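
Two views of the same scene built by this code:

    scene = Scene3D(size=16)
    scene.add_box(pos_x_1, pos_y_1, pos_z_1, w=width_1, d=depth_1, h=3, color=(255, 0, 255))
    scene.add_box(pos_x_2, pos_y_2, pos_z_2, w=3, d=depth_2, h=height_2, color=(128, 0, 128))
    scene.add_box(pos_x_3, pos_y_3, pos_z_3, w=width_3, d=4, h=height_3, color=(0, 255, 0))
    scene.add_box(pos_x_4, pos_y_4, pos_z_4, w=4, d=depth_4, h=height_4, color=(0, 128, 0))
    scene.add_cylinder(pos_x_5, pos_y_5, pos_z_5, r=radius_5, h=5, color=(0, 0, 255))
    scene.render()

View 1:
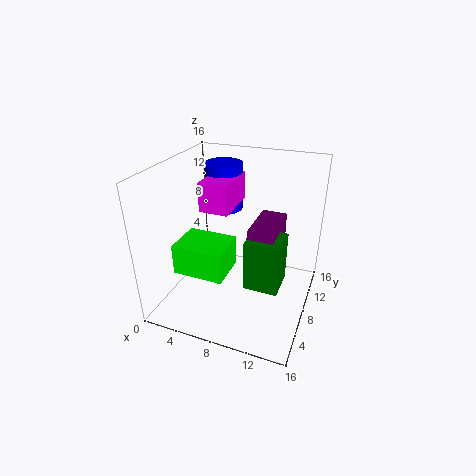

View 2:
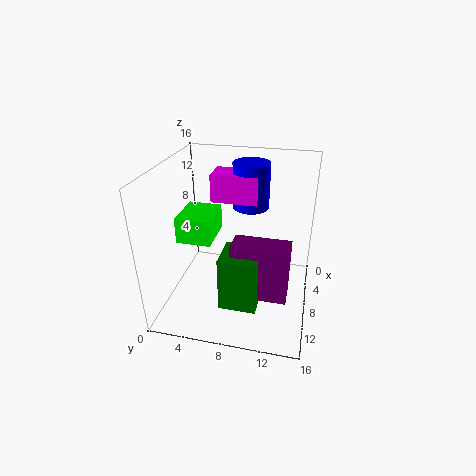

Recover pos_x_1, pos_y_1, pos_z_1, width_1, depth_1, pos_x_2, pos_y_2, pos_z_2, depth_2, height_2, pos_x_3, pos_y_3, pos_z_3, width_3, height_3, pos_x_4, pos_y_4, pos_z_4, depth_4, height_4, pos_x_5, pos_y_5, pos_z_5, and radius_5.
pos_x_1 = 5; pos_y_1 = 5; pos_z_1 = 12; width_1 = 3; depth_1 = 5; pos_x_2 = 9; pos_y_2 = 8; pos_z_2 = 3; depth_2 = 6; height_2 = 6; pos_x_3 = 4; pos_y_3 = 1; pos_z_3 = 7; width_3 = 5; height_3 = 3; pos_x_4 = 9; pos_y_4 = 7; pos_z_4 = 2; depth_4 = 4; height_4 = 6; pos_x_5 = 6; pos_y_5 = 9; pos_z_5 = 11; radius_5 = 2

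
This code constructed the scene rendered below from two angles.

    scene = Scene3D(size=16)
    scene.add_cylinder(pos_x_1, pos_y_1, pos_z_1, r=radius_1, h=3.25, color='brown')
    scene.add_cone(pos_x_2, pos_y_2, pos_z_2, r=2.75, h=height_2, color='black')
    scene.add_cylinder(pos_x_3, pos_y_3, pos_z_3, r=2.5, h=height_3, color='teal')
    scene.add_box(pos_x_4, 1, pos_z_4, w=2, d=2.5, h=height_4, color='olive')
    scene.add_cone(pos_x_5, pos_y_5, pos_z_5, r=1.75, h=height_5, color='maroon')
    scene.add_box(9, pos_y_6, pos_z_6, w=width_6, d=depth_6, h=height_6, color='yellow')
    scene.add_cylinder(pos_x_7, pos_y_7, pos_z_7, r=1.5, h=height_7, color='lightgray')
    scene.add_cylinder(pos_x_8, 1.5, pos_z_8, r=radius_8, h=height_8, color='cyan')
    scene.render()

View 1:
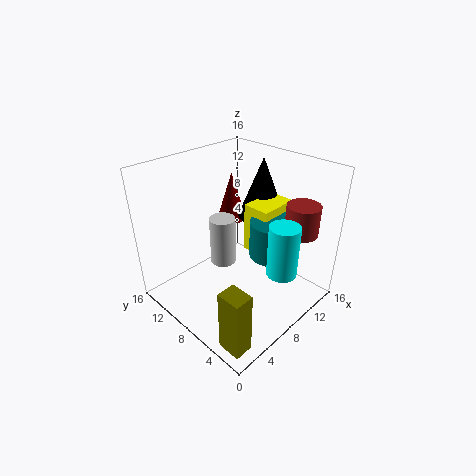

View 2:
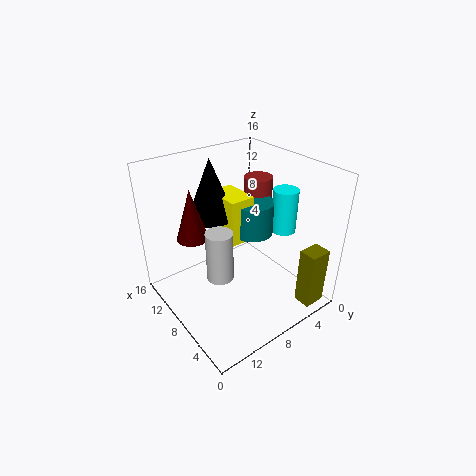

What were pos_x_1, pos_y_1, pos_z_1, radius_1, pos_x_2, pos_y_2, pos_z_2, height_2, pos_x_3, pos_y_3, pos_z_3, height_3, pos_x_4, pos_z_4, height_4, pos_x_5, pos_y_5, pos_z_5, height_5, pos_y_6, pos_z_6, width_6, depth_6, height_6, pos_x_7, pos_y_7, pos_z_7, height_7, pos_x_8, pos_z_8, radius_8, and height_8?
pos_x_1 = 11.5
pos_y_1 = 2.25
pos_z_1 = 9.5
radius_1 = 1.75
pos_x_2 = 12.5
pos_y_2 = 8.5
pos_z_2 = 9
height_2 = 7
pos_x_3 = 9.75
pos_y_3 = 4.5
pos_z_3 = 6.75
height_3 = 4
pos_x_4 = 0.75
pos_z_4 = 0.5
height_4 = 6.75
pos_x_5 = 11
pos_y_5 = 12
pos_z_5 = 8
height_5 = 5.75
pos_y_6 = 5
pos_z_6 = 6.25
width_6 = 4.5
depth_6 = 3
height_6 = 5.5
pos_x_7 = 8
pos_y_7 = 10.5
pos_z_7 = 3.75
height_7 = 5.75
pos_x_8 = 7.5
pos_z_8 = 7
radius_8 = 1.5
height_8 = 5.25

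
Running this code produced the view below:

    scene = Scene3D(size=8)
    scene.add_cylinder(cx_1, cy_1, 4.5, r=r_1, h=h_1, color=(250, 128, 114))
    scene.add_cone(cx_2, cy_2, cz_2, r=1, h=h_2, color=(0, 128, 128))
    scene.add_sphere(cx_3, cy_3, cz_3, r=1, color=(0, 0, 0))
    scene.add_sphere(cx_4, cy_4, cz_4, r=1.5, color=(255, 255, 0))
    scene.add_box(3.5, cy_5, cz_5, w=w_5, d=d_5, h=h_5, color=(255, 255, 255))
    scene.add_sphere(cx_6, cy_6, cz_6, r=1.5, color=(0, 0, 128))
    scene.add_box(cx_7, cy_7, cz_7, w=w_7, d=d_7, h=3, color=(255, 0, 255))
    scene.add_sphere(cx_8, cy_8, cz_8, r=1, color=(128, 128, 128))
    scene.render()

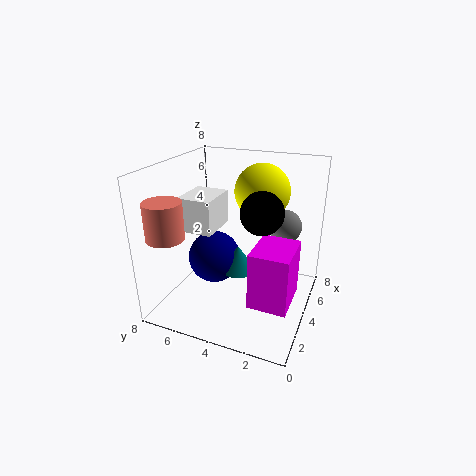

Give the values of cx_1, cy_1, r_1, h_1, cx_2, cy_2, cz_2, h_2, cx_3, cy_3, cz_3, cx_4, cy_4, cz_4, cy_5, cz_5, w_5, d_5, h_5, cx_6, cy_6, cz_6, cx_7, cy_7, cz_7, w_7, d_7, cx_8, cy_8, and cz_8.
cx_1 = 1.5; cy_1 = 7; r_1 = 1; h_1 = 2; cx_2 = 4; cy_2 = 4; cz_2 = 2; h_2 = 1.5; cx_3 = 2; cy_3 = 2; cz_3 = 6.5; cx_4 = 5; cy_4 = 3; cz_4 = 6.5; cy_5 = 5.5; cz_5 = 4; w_5 = 2.5; d_5 = 2; h_5 = 2; cx_6 = 4; cy_6 = 5.5; cz_6 = 2.5; cx_7 = 1.5; cy_7 = 0.5; cz_7 = 1.5; w_7 = 2.5; d_7 = 2; cx_8 = 6.5; cy_8 = 2; cz_8 = 4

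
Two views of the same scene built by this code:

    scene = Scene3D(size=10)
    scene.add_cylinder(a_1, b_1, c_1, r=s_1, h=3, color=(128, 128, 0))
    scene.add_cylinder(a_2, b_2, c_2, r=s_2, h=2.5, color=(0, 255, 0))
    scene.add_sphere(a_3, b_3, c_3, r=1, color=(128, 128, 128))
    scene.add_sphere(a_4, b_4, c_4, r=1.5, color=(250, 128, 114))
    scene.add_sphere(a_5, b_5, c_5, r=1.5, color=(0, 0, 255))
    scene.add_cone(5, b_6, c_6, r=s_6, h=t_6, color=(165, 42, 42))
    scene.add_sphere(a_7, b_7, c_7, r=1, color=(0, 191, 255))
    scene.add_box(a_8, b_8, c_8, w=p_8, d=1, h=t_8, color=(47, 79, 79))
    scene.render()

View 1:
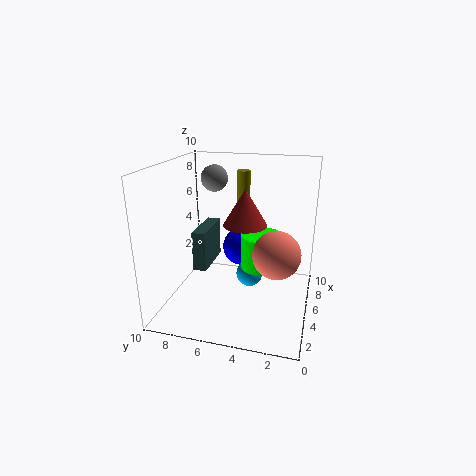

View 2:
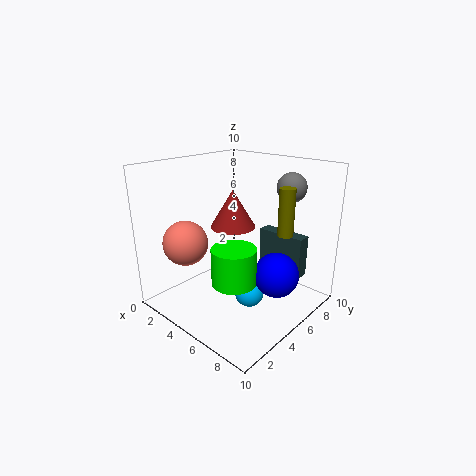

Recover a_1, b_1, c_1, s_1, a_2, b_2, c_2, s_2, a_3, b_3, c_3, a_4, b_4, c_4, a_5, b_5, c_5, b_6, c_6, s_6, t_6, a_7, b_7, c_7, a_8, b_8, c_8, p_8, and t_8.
a_1 = 8.5, b_1 = 5.5, c_1 = 6, s_1 = 0.5, a_2 = 6, b_2 = 3.5, c_2 = 2.5, s_2 = 1.5, a_3 = 7.5, b_3 = 7.5, c_3 = 8.5, a_4 = 3, b_4 = 2, c_4 = 5, a_5 = 8, b_5 = 5.5, c_5 = 3, b_6 = 4.5, c_6 = 6, s_6 = 1.5, t_6 = 2.5, a_7 = 6.5, b_7 = 4.5, c_7 = 1.5, a_8 = 5, b_8 = 7.5, c_8 = 2, p_8 = 3.5, t_8 = 3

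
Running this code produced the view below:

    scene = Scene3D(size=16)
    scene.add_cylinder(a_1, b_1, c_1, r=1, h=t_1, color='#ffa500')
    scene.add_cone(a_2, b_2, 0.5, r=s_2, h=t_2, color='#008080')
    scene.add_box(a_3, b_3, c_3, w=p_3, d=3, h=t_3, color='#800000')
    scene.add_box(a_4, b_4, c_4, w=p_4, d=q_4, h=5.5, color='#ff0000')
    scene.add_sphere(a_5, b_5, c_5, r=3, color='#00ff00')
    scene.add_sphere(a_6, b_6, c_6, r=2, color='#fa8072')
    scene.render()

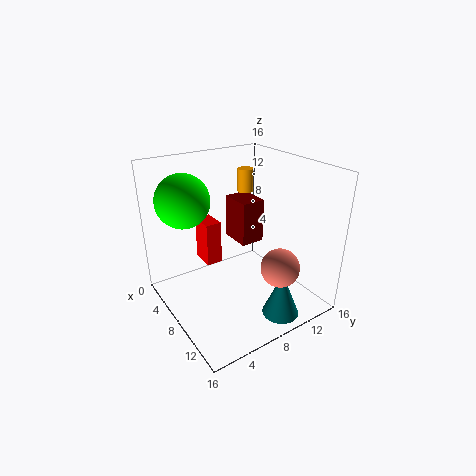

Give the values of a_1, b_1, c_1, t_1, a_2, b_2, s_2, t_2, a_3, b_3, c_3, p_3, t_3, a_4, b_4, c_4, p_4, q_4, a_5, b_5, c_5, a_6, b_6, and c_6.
a_1 = 1.5; b_1 = 13.5; c_1 = 10.5; t_1 = 3; a_2 = 13.5; b_2 = 10; s_2 = 2; t_2 = 5; a_3 = 1.5; b_3 = 10.5; c_3 = 5; p_3 = 4; t_3 = 5.5; a_4 = 0.5; b_4 = 6.5; c_4 = 2.5; p_4 = 3; q_4 = 2; a_5 = 4; b_5 = 3.5; c_5 = 12; a_6 = 13.5; b_6 = 9.5; c_6 = 6.5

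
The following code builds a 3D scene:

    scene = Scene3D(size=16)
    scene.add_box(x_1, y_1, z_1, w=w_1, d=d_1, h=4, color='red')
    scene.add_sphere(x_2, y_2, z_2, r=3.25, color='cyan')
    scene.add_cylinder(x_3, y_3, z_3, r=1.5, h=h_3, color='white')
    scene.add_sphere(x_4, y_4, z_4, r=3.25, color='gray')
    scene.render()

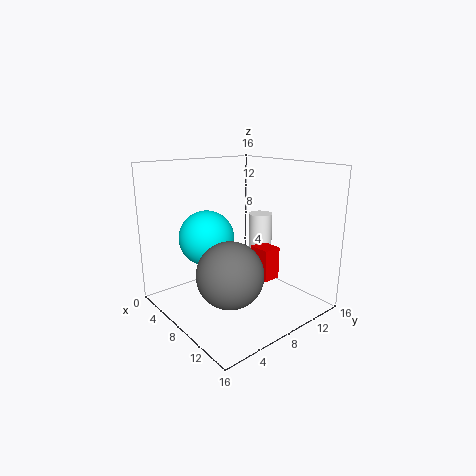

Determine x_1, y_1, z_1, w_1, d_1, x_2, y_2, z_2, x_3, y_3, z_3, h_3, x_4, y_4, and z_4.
x_1 = 6.25; y_1 = 11.5; z_1 = 1.75; w_1 = 2.75; d_1 = 2.25; x_2 = 4; y_2 = 6.5; z_2 = 7.25; x_3 = 5.25; y_3 = 14; z_3 = 4.5; h_3 = 4.75; x_4 = 12; y_4 = 3.75; z_4 = 6.25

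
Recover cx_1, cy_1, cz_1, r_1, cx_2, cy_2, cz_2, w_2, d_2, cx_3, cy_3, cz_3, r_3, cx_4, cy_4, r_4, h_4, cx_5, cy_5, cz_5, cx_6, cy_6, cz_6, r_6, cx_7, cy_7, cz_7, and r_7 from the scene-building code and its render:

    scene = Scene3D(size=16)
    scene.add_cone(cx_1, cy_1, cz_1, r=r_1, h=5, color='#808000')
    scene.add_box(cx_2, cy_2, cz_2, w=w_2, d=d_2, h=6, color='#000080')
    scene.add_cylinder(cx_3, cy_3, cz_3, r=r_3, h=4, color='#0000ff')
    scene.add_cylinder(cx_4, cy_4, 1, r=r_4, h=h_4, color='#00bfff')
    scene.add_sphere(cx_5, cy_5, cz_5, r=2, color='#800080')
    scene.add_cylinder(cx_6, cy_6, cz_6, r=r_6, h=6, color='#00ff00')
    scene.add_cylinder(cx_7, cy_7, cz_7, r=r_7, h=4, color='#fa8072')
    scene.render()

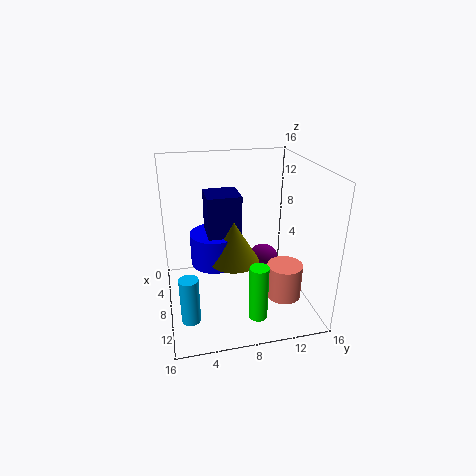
cx_1 = 6; cy_1 = 8; cz_1 = 4; r_1 = 3; cx_2 = 2; cy_2 = 5; cz_2 = 6; w_2 = 4; d_2 = 4; cx_3 = 4; cy_3 = 6; cz_3 = 3; r_3 = 3; cx_4 = 12; cy_4 = 2; r_4 = 1; h_4 = 5; cx_5 = 5; cy_5 = 12; cz_5 = 3; cx_6 = 13; cy_6 = 9; cz_6 = 1; r_6 = 1; cx_7 = 10; cy_7 = 13; cz_7 = 1; r_7 = 2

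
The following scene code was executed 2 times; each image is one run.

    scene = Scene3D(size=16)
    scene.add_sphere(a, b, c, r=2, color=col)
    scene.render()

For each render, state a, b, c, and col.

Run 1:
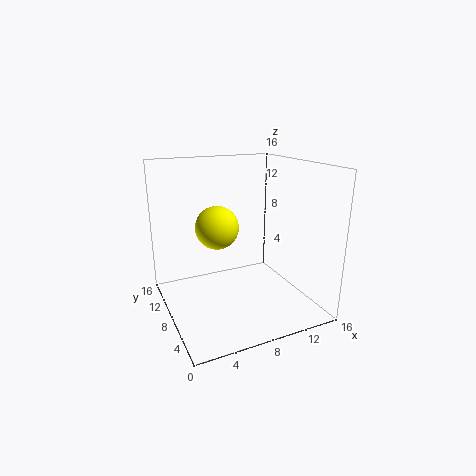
a = 4, b = 4, c = 11, col = 'yellow'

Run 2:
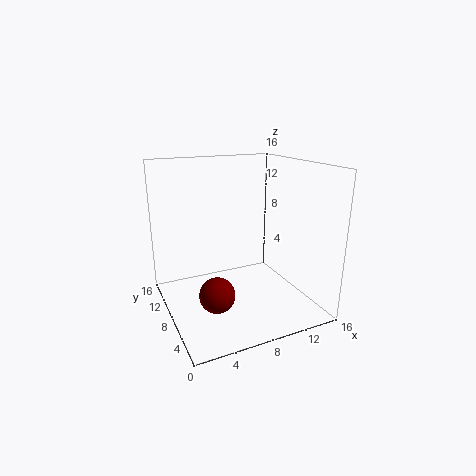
a = 5, b = 7, c = 2, col = 'maroon'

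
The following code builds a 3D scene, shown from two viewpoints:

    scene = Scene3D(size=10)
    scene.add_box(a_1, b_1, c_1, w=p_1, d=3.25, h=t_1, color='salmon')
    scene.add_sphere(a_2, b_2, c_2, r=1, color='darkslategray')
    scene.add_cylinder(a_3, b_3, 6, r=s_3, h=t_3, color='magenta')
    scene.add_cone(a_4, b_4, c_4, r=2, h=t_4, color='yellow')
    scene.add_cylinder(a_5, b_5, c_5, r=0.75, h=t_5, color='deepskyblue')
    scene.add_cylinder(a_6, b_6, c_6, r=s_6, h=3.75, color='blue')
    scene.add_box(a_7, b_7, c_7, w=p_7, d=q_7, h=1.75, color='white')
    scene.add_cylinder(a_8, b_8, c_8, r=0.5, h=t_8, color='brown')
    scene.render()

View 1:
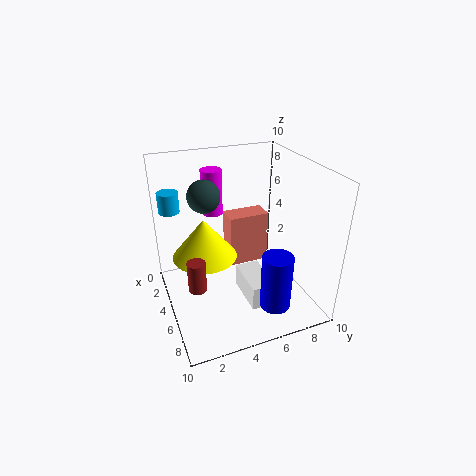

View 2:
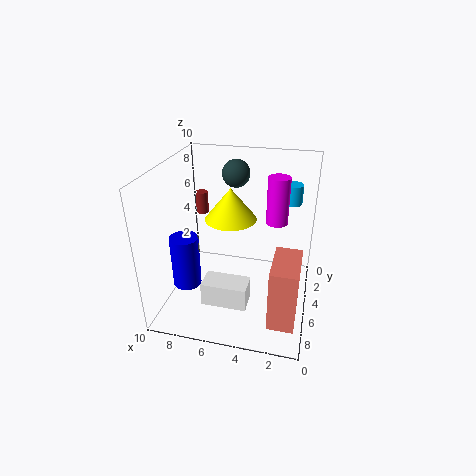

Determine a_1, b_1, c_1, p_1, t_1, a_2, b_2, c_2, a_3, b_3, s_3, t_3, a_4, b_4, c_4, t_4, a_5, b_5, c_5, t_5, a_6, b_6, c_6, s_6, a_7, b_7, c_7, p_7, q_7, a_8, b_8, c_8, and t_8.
a_1 = 0.5, b_1 = 5.5, c_1 = 0.75, p_1 = 1.75, t_1 = 4.25, a_2 = 5.75, b_2 = 2.5, c_2 = 8.75, a_3 = 2.5, b_3 = 4, s_3 = 0.75, t_3 = 3.25, a_4 = 6.25, b_4 = 2.25, c_4 = 5, t_4 = 2.5, a_5 = 1.75, b_5 = 1, c_5 = 6.25, t_5 = 1.5, a_6 = 8.5, b_6 = 6.25, c_6 = 1.5, s_6 = 1, a_7 = 4, b_7 = 5.25, c_7 = 0.25, p_7 = 3.25, q_7 = 1.75, a_8 = 9, b_8 = 1, c_8 = 4.75, t_8 = 1.75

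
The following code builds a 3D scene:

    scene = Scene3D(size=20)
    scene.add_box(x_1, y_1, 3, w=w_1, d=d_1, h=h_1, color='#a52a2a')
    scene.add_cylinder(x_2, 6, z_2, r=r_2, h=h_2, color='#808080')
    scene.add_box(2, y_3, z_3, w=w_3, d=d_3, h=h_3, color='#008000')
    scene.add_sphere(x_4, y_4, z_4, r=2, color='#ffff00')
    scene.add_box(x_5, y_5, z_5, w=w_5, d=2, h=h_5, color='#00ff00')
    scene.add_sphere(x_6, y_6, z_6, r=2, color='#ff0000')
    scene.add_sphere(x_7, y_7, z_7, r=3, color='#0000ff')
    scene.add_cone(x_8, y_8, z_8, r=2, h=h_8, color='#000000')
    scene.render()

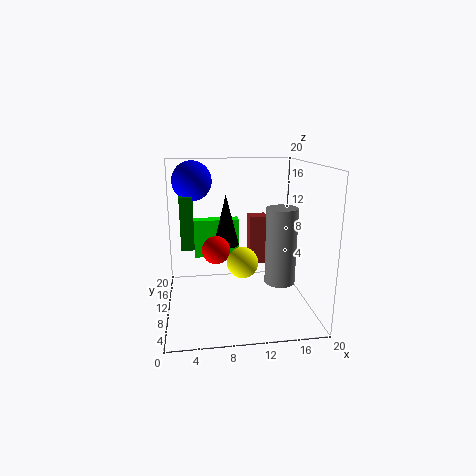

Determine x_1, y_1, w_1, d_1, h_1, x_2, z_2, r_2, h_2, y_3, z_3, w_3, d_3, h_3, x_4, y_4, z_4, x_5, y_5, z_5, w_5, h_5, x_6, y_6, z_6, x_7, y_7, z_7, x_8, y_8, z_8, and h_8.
x_1 = 13; y_1 = 17; w_1 = 3; d_1 = 3; h_1 = 8; x_2 = 15; z_2 = 5; r_2 = 2; h_2 = 10; y_3 = 14; z_3 = 7; w_3 = 2; d_3 = 2; h_3 = 8; x_4 = 10; y_4 = 6; z_4 = 8; x_5 = 4; y_5 = 16; z_5 = 5; w_5 = 7; h_5 = 6; x_6 = 7; y_6 = 11; z_6 = 8; x_7 = 4; y_7 = 17; z_7 = 17; x_8 = 9; y_8 = 16; z_8 = 7; h_8 = 8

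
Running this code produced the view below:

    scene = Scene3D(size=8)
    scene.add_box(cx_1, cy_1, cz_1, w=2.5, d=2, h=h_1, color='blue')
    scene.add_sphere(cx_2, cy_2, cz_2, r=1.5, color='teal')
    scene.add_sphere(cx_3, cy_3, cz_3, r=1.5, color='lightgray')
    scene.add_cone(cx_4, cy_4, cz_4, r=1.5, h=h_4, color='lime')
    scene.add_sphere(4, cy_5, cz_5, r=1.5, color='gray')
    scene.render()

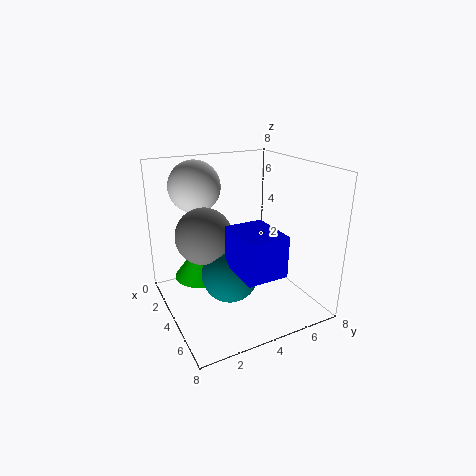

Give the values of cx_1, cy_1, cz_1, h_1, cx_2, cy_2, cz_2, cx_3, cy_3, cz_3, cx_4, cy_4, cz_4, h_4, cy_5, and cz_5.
cx_1 = 5.5; cy_1 = 2.5; cz_1 = 3.5; h_1 = 2; cx_2 = 5; cy_2 = 3; cz_2 = 2.5; cx_3 = 1.5; cy_3 = 2.5; cz_3 = 6.5; cx_4 = 3.5; cy_4 = 2; cz_4 = 2; h_4 = 2; cy_5 = 2; cz_5 = 4.5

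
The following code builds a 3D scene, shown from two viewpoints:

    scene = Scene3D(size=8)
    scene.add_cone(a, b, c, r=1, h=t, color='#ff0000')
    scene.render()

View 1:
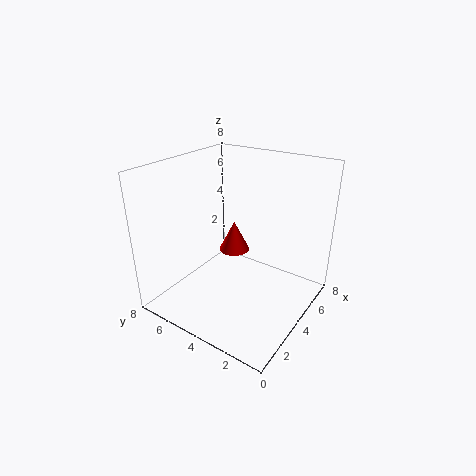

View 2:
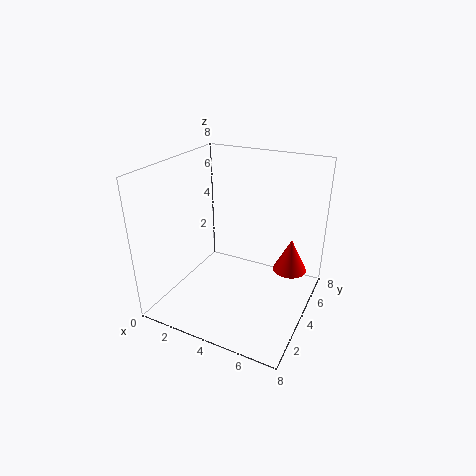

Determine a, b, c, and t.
a = 6.5
b = 6
c = 1.5
t = 2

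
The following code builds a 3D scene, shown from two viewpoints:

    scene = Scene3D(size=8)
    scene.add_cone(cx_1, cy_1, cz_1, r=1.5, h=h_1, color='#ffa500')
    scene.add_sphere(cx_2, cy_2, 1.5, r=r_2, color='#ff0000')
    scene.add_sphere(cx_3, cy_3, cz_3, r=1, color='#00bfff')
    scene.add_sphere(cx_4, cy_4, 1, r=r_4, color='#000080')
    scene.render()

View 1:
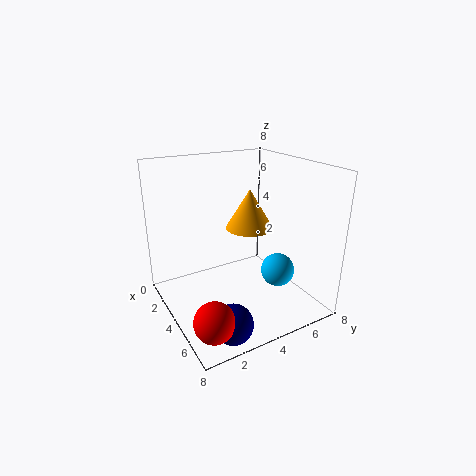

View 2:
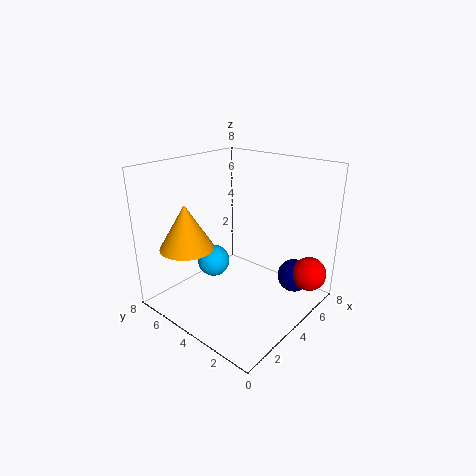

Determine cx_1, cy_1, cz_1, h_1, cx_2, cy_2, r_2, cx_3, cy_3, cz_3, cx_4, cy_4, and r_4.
cx_1 = 2
cy_1 = 6
cz_1 = 3.5
h_1 = 2.5
cx_2 = 7
cy_2 = 1
r_2 = 1
cx_3 = 4.5
cy_3 = 6.5
cz_3 = 1.5
cx_4 = 7
cy_4 = 2
r_4 = 1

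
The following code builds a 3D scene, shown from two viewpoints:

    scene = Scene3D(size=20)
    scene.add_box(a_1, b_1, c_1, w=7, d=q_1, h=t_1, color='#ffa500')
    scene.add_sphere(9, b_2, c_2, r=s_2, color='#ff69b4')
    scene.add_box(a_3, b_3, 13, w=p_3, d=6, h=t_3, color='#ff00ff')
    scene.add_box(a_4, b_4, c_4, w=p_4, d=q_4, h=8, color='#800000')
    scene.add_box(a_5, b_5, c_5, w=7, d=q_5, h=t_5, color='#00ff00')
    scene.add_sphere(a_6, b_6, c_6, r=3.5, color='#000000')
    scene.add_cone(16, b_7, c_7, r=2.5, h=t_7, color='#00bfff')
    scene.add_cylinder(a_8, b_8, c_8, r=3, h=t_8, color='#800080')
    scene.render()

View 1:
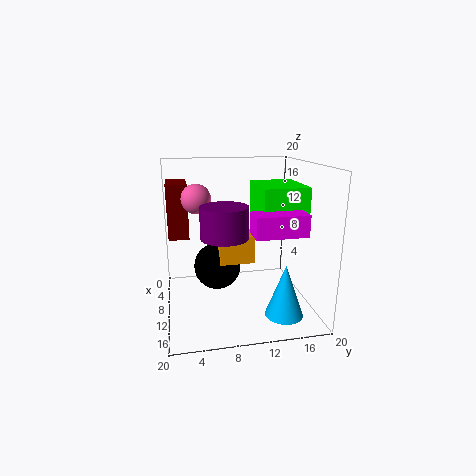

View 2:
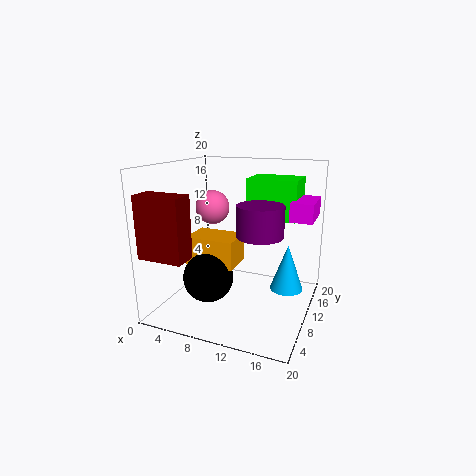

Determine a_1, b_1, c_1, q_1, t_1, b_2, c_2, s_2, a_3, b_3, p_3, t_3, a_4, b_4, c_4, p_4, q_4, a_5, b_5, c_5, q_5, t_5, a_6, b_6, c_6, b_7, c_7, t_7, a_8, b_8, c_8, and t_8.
a_1 = 3
b_1 = 7.5
c_1 = 6
q_1 = 5
t_1 = 4
b_2 = 4.5
c_2 = 15.5
s_2 = 2
a_3 = 17
b_3 = 10
p_3 = 3
t_3 = 2.5
a_4 = 0.5
b_4 = 0.5
c_4 = 9
p_4 = 6
q_4 = 3
a_5 = 10.5
b_5 = 11.5
c_5 = 12.5
q_5 = 5.5
t_5 = 5.5
a_6 = 6.5
b_6 = 7.5
c_6 = 4.5
b_7 = 15
c_7 = 1
t_7 = 7
a_8 = 14
b_8 = 7.5
c_8 = 11.5
t_8 = 4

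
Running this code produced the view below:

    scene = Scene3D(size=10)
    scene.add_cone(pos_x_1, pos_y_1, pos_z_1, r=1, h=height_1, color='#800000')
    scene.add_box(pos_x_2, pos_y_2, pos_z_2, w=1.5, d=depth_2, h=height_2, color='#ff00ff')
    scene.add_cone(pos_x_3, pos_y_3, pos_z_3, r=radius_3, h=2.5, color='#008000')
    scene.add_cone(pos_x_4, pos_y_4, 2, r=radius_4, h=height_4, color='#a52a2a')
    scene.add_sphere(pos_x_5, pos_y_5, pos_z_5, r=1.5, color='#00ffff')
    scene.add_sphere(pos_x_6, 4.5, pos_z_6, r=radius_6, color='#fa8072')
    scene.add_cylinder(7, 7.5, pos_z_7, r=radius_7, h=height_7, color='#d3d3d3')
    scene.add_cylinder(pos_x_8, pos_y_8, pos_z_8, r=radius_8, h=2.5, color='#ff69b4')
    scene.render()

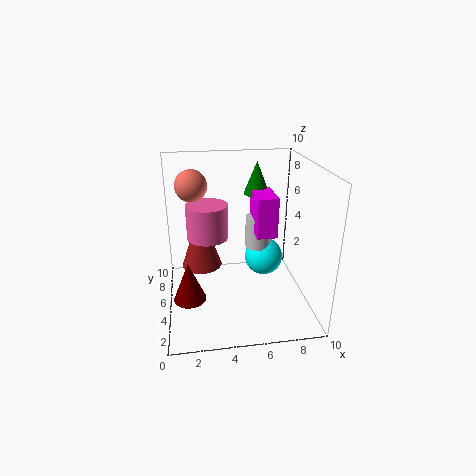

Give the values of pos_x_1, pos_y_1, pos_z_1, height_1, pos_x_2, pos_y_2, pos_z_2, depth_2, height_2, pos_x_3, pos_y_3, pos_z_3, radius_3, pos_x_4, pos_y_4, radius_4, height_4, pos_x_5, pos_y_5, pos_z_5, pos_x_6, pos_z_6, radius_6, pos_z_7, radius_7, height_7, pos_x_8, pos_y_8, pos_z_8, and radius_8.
pos_x_1 = 1.5
pos_y_1 = 2
pos_z_1 = 2.5
height_1 = 2.5
pos_x_2 = 6.5
pos_y_2 = 5.5
pos_z_2 = 4.5
depth_2 = 3
height_2 = 3
pos_x_3 = 7
pos_y_3 = 8.5
pos_z_3 = 7
radius_3 = 1
pos_x_4 = 2.5
pos_y_4 = 7
radius_4 = 1.5
height_4 = 4.5
pos_x_5 = 7.5
pos_y_5 = 7.5
pos_z_5 = 2
pos_x_6 = 2
pos_z_6 = 9
radius_6 = 1
pos_z_7 = 3
radius_7 = 1
height_7 = 2.5
pos_x_8 = 3
pos_y_8 = 6.5
pos_z_8 = 4.5
radius_8 = 1.5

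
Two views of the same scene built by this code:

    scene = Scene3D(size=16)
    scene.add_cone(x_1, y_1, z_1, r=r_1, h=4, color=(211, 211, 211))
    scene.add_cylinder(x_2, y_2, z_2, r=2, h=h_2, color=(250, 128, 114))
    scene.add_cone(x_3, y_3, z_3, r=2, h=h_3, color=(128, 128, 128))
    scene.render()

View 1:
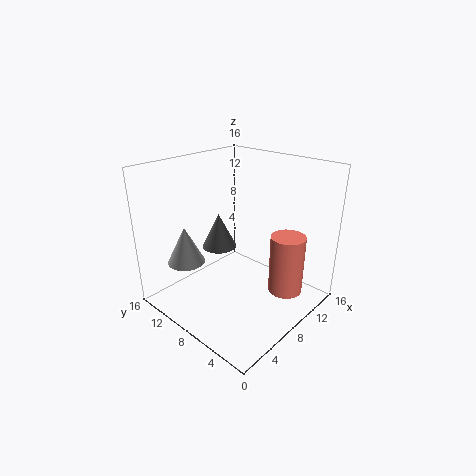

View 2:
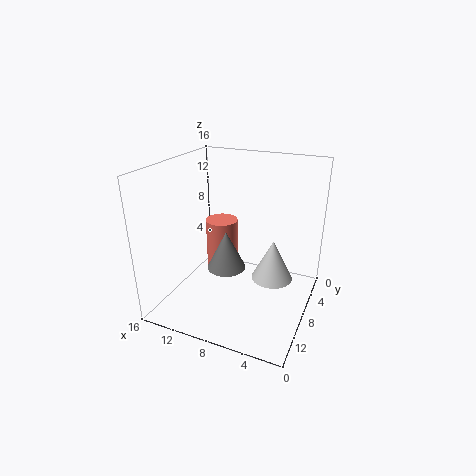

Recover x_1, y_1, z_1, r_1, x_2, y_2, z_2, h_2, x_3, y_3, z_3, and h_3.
x_1 = 3
y_1 = 11
z_1 = 6
r_1 = 2
x_2 = 12
y_2 = 4
z_2 = 1
h_2 = 7
x_3 = 8
y_3 = 11
z_3 = 6
h_3 = 4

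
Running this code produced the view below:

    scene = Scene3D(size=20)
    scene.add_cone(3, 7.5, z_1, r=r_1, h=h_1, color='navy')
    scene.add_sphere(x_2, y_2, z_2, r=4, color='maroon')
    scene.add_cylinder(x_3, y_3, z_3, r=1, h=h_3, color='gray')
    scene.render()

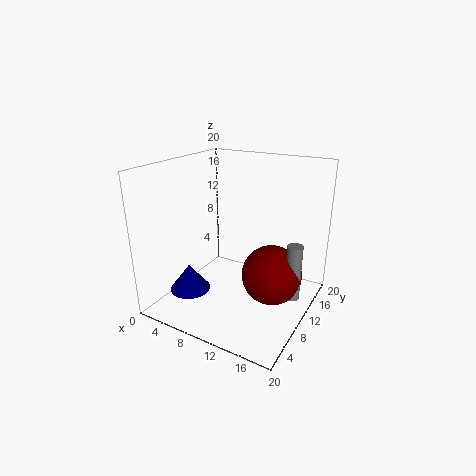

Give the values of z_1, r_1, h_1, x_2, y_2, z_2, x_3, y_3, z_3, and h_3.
z_1 = 1
r_1 = 3
h_1 = 4
x_2 = 15.5
y_2 = 9.5
z_2 = 6
x_3 = 18.5
y_3 = 9.5
z_3 = 3.5
h_3 = 7.5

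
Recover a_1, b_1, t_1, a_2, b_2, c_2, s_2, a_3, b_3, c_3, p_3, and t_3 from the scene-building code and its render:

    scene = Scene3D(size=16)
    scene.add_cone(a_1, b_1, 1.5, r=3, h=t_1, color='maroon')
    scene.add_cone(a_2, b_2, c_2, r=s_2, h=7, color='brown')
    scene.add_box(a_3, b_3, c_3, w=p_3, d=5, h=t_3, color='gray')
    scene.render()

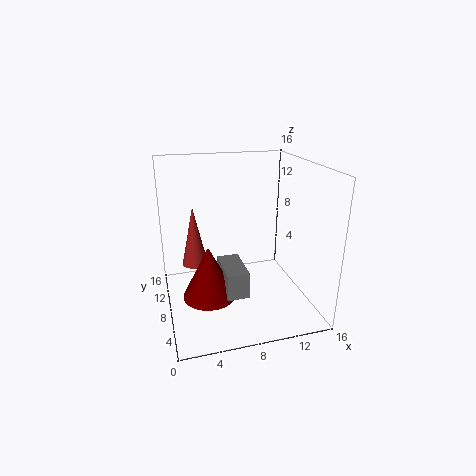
a_1 = 4.5, b_1 = 7.5, t_1 = 6, a_2 = 3.5, b_2 = 11, c_2 = 4, s_2 = 1.5, a_3 = 6, b_3 = 5, c_3 = 2, p_3 = 2.5, t_3 = 3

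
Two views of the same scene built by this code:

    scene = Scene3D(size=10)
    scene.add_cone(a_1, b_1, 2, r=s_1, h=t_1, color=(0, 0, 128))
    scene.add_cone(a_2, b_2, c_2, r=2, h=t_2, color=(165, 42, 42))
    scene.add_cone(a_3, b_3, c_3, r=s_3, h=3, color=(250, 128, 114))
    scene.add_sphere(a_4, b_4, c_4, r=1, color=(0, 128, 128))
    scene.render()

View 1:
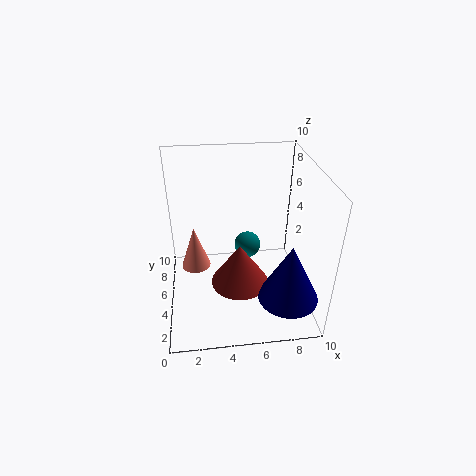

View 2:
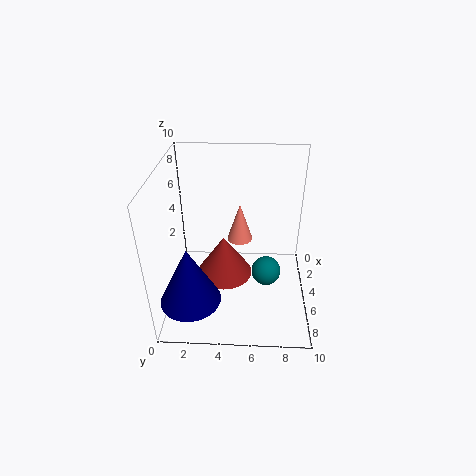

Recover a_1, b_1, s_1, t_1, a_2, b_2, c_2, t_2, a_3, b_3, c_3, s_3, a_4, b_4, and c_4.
a_1 = 8; b_1 = 2; s_1 = 2; t_1 = 4; a_2 = 5; b_2 = 4; c_2 = 2; t_2 = 3; a_3 = 2; b_3 = 5; c_3 = 3; s_3 = 1; a_4 = 6; b_4 = 7; c_4 = 3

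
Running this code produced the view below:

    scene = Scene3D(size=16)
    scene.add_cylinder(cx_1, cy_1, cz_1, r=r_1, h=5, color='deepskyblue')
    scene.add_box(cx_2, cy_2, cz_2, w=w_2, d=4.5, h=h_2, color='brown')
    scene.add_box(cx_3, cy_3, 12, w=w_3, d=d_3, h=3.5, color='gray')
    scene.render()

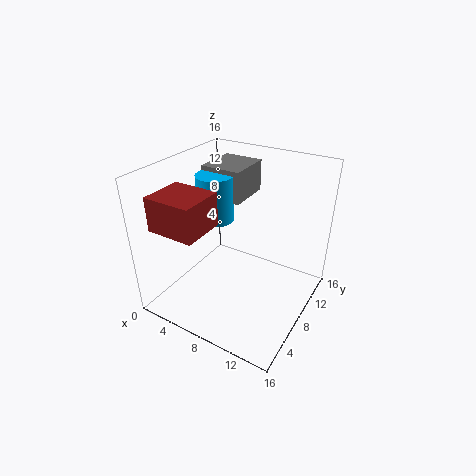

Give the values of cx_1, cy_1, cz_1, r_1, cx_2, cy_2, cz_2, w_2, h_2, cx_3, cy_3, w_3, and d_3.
cx_1 = 5.5
cy_1 = 7.5
cz_1 = 10
r_1 = 2
cx_2 = 2.5
cy_2 = 0.5
cz_2 = 11
w_2 = 5
h_2 = 3.5
cx_3 = 3.5
cy_3 = 8
w_3 = 4.5
d_3 = 5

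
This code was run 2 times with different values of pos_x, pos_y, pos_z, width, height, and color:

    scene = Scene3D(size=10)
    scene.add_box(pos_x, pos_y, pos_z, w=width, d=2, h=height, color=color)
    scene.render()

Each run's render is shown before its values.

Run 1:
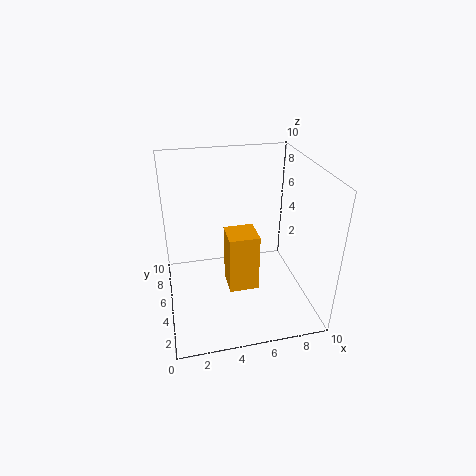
pos_x = 4
pos_y = 3
pos_z = 2
width = 2
height = 4
color = 'orange'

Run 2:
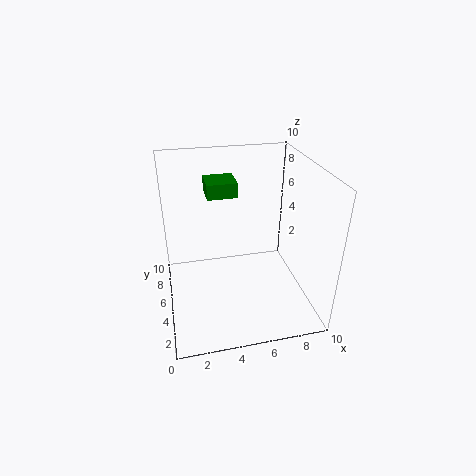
pos_x = 3
pos_y = 5
pos_z = 8
width = 2
height = 1
color = 'green'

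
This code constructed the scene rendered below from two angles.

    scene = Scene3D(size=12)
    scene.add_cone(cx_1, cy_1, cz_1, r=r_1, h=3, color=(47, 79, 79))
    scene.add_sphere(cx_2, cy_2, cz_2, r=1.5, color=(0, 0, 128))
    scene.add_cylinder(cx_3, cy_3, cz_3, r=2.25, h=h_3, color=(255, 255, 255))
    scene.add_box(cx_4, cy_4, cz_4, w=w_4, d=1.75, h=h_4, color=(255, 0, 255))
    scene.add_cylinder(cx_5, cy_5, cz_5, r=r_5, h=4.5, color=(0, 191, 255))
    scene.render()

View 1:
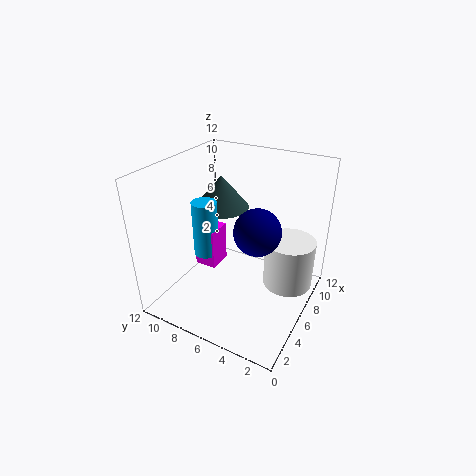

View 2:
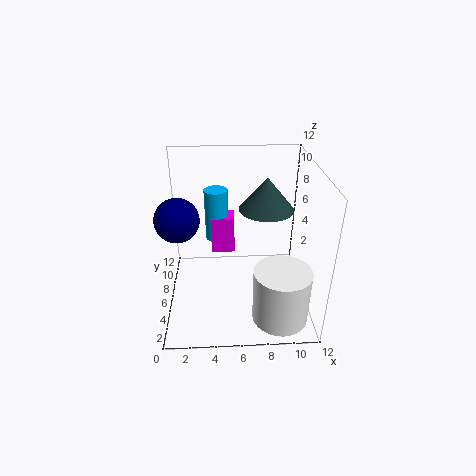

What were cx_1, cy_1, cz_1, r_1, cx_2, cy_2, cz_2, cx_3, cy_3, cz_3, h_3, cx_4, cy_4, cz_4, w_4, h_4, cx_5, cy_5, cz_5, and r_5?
cx_1 = 8.75; cy_1 = 9.25; cz_1 = 7; r_1 = 2.5; cx_2 = 1.75; cy_2 = 2.25; cz_2 = 9.75; cx_3 = 9.25; cy_3 = 2.5; cz_3 = 0.5; h_3 = 4.5; cx_4 = 3.75; cy_4 = 7; cz_4 = 4; w_4 = 2; h_4 = 3.25; cx_5 = 4.25; cy_5 = 8; cz_5 = 5; r_5 = 1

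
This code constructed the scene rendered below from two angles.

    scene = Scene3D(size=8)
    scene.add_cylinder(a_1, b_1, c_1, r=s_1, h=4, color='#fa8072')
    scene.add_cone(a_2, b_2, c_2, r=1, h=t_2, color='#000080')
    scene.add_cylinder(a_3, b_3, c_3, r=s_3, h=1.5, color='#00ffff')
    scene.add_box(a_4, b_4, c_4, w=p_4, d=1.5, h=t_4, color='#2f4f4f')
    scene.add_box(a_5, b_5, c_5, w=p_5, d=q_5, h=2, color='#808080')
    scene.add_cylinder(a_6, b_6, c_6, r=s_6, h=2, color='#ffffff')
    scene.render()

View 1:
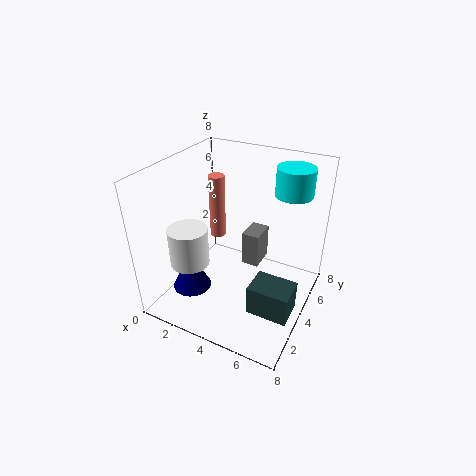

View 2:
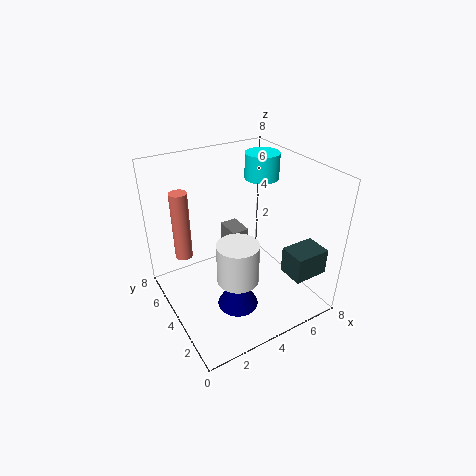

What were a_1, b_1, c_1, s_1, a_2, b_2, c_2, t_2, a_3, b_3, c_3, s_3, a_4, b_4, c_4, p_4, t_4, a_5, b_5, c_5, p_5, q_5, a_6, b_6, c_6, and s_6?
a_1 = 1.5
b_1 = 6
c_1 = 2.5
s_1 = 0.5
a_2 = 2.5
b_2 = 1.5
c_2 = 2
t_2 = 2
a_3 = 6.5
b_3 = 5.5
c_3 = 6.5
s_3 = 1
a_4 = 6
b_4 = 1
c_4 = 2
p_4 = 2
t_4 = 1.5
a_5 = 4
b_5 = 4.5
c_5 = 2
p_5 = 1
q_5 = 1.5
a_6 = 2.5
b_6 = 1.5
c_6 = 3.5
s_6 = 1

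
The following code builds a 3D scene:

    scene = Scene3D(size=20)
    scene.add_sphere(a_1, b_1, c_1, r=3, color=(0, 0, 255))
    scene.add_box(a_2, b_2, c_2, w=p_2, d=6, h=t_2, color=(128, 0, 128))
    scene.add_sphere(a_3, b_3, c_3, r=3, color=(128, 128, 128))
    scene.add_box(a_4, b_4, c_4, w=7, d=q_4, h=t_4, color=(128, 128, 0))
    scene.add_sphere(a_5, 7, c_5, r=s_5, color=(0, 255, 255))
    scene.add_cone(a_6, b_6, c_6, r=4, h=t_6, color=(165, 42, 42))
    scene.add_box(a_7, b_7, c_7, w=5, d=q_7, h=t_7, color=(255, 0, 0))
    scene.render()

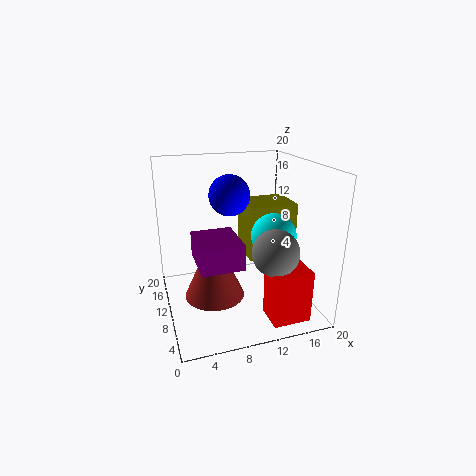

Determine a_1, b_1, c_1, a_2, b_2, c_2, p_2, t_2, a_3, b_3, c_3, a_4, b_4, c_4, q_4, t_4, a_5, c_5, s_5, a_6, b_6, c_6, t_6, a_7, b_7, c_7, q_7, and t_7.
a_1 = 10
b_1 = 14
c_1 = 15
a_2 = 3
b_2 = 1
c_2 = 10
p_2 = 5
t_2 = 3
a_3 = 13
b_3 = 4
c_3 = 10
a_4 = 12
b_4 = 10
c_4 = 6
q_4 = 6
t_4 = 8
a_5 = 14
c_5 = 11
s_5 = 3
a_6 = 6
b_6 = 8
c_6 = 3
t_6 = 9
a_7 = 12
b_7 = 1
c_7 = 1
q_7 = 4
t_7 = 7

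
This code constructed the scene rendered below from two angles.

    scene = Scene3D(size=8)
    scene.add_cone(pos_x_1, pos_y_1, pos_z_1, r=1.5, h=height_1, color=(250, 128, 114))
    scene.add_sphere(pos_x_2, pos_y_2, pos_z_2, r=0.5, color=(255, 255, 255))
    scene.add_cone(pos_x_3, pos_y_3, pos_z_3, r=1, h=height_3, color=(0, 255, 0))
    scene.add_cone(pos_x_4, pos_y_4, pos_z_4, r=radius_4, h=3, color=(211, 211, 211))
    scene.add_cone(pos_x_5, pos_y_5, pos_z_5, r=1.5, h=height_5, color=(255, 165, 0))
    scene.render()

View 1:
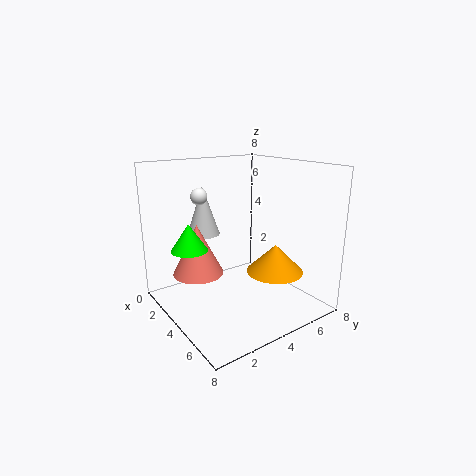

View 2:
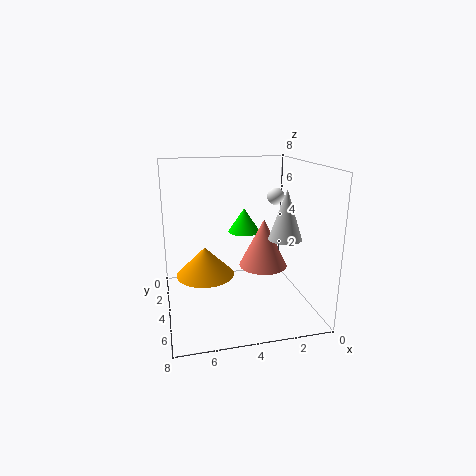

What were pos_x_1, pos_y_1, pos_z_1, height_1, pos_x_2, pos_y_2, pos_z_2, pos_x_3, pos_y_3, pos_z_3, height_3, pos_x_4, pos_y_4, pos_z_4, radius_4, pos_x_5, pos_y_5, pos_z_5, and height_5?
pos_x_1 = 2
pos_y_1 = 2.5
pos_z_1 = 1.5
height_1 = 3
pos_x_2 = 1.5
pos_y_2 = 3
pos_z_2 = 6
pos_x_3 = 3
pos_y_3 = 1.5
pos_z_3 = 3.5
height_3 = 1.5
pos_x_4 = 1
pos_y_4 = 3.5
pos_z_4 = 3.5
radius_4 = 1
pos_x_5 = 6
pos_y_5 = 5
pos_z_5 = 2.5
height_5 = 1.5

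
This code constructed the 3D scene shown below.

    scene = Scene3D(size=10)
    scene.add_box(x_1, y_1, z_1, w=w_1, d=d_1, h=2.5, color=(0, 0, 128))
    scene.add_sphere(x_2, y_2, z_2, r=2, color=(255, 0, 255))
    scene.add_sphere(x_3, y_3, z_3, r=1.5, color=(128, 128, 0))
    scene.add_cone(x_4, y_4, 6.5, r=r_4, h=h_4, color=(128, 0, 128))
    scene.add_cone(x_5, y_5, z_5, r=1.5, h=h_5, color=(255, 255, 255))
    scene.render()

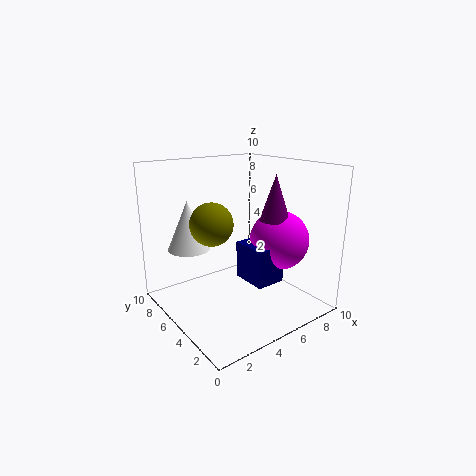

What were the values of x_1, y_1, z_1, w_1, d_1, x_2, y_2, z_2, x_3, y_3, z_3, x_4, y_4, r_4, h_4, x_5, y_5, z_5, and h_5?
x_1 = 4.5, y_1 = 2, z_1 = 2.5, w_1 = 2, d_1 = 2.5, x_2 = 7, y_2 = 3, z_2 = 5, x_3 = 3.5, y_3 = 6, z_3 = 6, x_4 = 6.5, y_4 = 3, r_4 = 1, h_4 = 3, x_5 = 2.5, y_5 = 7.5, z_5 = 4, h_5 = 3.5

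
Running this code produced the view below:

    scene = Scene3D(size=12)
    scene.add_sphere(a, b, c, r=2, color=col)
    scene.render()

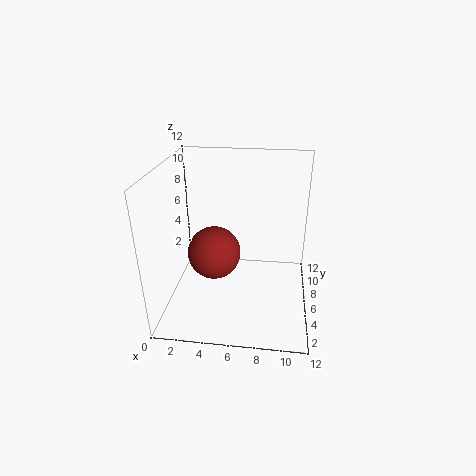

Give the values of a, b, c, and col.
a = 4.5; b = 3.5; c = 6; col = 'brown'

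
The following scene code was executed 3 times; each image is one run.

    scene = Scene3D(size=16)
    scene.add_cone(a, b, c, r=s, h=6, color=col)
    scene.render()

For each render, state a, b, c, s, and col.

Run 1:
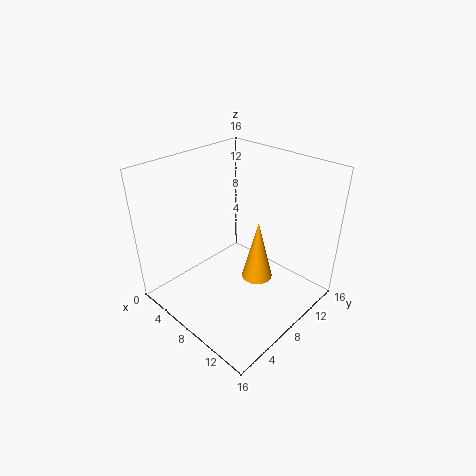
a = 12.5; b = 6; c = 6.5; s = 1.5; col = 'orange'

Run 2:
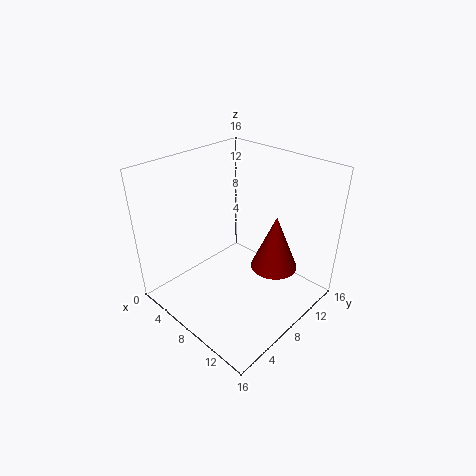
a = 12; b = 9.5; c = 5.5; s = 2.5; col = 'maroon'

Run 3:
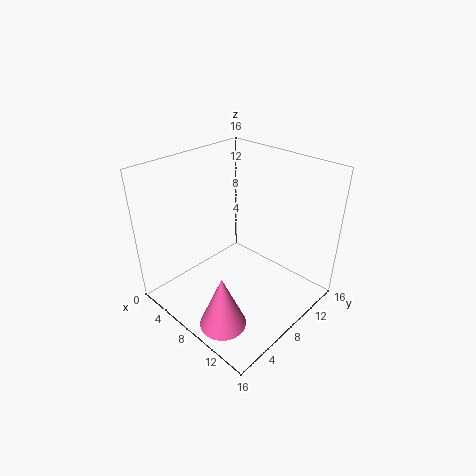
a = 10.5; b = 3; c = 0.5; s = 2.5; col = 'hotpink'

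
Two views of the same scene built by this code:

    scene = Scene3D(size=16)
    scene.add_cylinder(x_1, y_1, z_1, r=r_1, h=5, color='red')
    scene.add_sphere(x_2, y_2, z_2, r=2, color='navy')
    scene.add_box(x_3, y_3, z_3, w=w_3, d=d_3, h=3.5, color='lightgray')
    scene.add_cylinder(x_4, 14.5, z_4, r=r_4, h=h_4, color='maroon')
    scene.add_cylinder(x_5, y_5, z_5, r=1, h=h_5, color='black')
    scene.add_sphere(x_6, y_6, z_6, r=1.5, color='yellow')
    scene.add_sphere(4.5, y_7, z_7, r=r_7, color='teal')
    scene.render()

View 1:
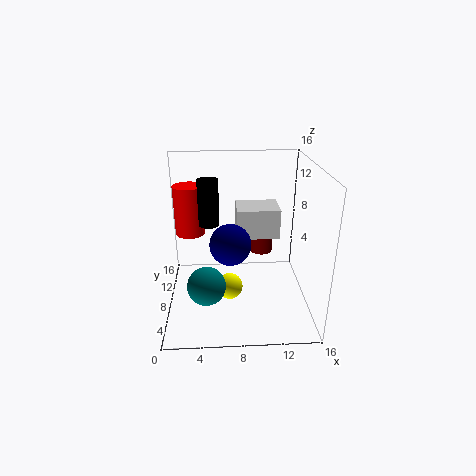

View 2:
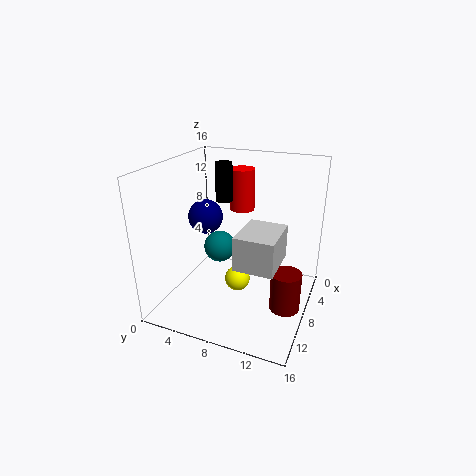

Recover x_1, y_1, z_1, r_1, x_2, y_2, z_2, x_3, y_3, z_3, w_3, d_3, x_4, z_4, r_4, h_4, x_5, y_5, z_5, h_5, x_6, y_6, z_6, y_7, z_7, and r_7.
x_1 = 3
y_1 = 6.5
z_1 = 9.5
r_1 = 1.5
x_2 = 7
y_2 = 3.5
z_2 = 9.5
x_3 = 8
y_3 = 9.5
z_3 = 7
w_3 = 5
d_3 = 4
x_4 = 11.5
z_4 = 3
r_4 = 1.5
h_4 = 4
x_5 = 5
y_5 = 5
z_5 = 11
h_5 = 4.5
x_6 = 7
y_6 = 7.5
z_6 = 2
y_7 = 4
z_7 = 4.5
r_7 = 2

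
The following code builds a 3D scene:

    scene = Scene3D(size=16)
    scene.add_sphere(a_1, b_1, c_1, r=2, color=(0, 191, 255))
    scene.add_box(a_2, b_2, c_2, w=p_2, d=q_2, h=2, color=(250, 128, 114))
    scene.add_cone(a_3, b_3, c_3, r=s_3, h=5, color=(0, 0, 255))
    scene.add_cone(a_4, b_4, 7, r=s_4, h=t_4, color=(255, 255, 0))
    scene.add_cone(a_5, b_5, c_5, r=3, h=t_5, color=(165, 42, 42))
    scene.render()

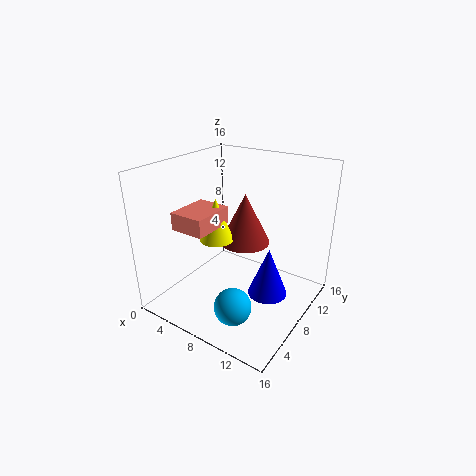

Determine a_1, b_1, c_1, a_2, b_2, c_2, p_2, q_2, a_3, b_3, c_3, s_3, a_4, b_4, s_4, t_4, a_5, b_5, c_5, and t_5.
a_1 = 10; b_1 = 4; c_1 = 2; a_2 = 2; b_2 = 4; c_2 = 9; p_2 = 4; q_2 = 5; a_3 = 13; b_3 = 6; c_3 = 4; s_3 = 2; a_4 = 5; b_4 = 8; s_4 = 2; t_4 = 5; a_5 = 7; b_5 = 11; c_5 = 6; t_5 = 6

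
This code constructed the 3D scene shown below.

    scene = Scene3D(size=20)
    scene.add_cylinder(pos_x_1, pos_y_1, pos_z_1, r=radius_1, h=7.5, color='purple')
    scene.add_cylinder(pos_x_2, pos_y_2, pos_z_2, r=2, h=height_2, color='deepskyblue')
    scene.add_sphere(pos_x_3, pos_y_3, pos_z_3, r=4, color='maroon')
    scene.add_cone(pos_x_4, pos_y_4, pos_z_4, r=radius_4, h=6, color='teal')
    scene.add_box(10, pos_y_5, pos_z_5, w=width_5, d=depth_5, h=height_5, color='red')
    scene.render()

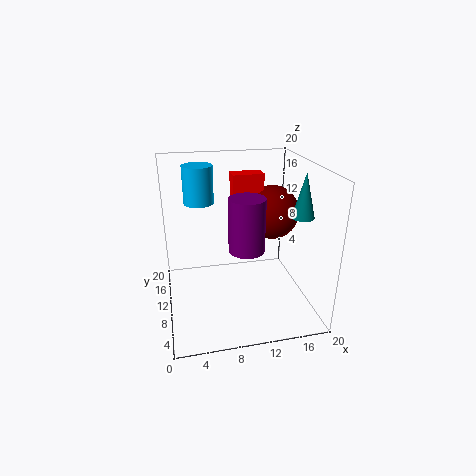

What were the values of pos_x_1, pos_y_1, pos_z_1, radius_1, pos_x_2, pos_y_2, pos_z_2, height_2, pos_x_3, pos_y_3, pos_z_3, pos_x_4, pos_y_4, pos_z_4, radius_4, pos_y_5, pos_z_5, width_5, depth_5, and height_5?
pos_x_1 = 11, pos_y_1 = 9, pos_z_1 = 8.5, radius_1 = 2.5, pos_x_2 = 5, pos_y_2 = 11.5, pos_z_2 = 15, height_2 = 5, pos_x_3 = 16, pos_y_3 = 13.5, pos_z_3 = 12, pos_x_4 = 18, pos_y_4 = 7, pos_z_4 = 13.5, radius_4 = 1.5, pos_y_5 = 13, pos_z_5 = 14, width_5 = 4.5, depth_5 = 2.5, height_5 = 4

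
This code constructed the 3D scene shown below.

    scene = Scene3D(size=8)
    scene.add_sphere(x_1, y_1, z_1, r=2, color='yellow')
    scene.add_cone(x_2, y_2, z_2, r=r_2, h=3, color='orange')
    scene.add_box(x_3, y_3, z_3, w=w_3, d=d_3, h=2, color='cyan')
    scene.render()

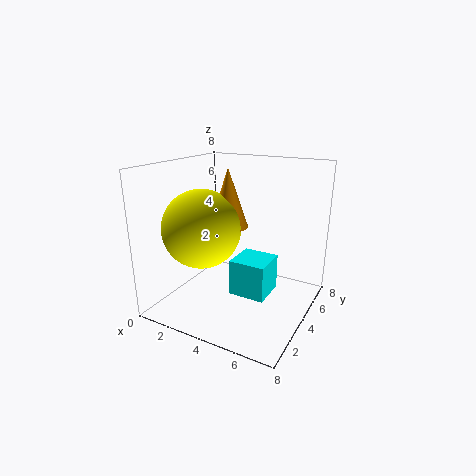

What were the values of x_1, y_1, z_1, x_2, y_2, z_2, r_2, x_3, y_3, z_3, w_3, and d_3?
x_1 = 3, y_1 = 2, z_1 = 5, x_2 = 4, y_2 = 3, z_2 = 5, r_2 = 1, x_3 = 4, y_3 = 3, z_3 = 1, w_3 = 2, d_3 = 2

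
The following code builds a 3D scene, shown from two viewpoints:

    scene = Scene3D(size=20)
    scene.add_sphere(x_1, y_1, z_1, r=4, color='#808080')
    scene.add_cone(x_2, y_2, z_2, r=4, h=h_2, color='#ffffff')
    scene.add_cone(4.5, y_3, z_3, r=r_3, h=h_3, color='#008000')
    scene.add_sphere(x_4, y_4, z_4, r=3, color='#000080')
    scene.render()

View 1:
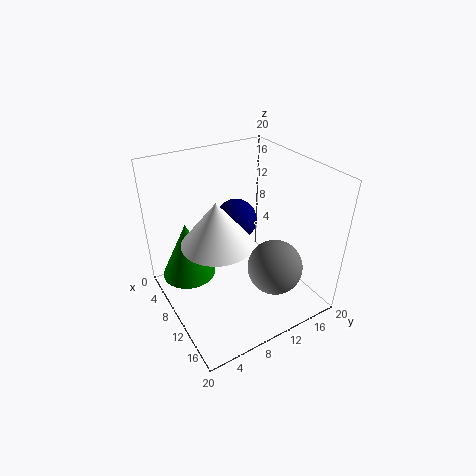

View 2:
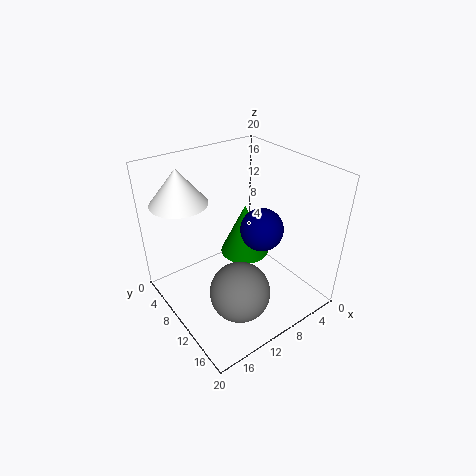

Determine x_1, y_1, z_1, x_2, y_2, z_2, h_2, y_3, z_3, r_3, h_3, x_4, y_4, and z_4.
x_1 = 13
y_1 = 14.5
z_1 = 5
x_2 = 15.5
y_2 = 4
z_2 = 14.5
h_2 = 5
y_3 = 4.5
z_3 = 2.5
r_3 = 4
h_3 = 8.5
x_4 = 7
y_4 = 11.5
z_4 = 11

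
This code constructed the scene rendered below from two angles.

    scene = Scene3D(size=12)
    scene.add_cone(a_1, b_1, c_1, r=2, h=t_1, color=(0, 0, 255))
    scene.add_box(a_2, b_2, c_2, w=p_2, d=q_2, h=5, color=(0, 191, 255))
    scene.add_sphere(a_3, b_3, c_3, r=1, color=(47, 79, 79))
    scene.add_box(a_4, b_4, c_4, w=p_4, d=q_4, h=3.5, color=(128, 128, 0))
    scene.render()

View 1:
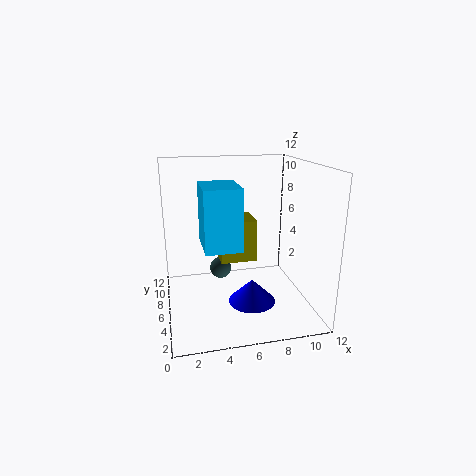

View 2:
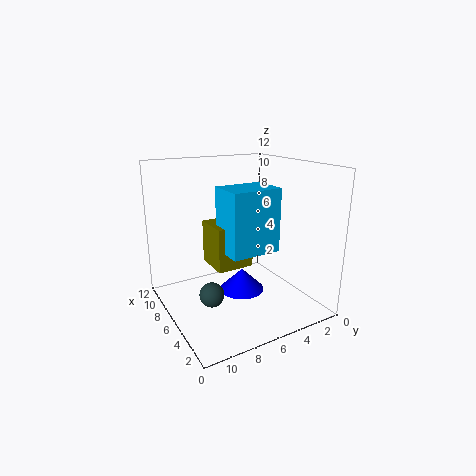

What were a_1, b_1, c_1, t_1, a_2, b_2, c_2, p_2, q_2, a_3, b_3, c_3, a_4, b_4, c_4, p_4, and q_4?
a_1 = 7, b_1 = 5, c_1 = 0.5, t_1 = 2, a_2 = 3, b_2 = 4, c_2 = 5.5, p_2 = 3, q_2 = 4, a_3 = 5, b_3 = 9, c_3 = 2, a_4 = 4.5, b_4 = 5.5, c_4 = 4, p_4 = 3, q_4 = 3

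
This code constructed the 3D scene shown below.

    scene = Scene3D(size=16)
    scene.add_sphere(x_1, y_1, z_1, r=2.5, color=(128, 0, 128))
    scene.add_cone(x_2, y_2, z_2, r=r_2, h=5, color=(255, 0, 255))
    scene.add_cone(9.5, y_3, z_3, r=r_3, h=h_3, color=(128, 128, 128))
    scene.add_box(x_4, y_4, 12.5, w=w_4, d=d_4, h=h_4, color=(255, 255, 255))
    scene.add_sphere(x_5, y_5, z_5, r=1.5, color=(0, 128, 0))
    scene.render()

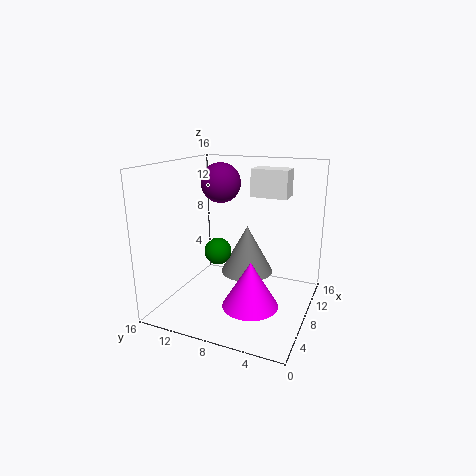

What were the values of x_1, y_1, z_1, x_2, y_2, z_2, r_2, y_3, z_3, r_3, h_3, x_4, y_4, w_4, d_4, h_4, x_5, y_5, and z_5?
x_1 = 13, y_1 = 12.5, z_1 = 13, x_2 = 5.5, y_2 = 5.5, z_2 = 1.5, r_2 = 3, y_3 = 7.5, z_3 = 3.5, r_3 = 3, h_3 = 5.5, x_4 = 9, y_4 = 3, w_4 = 2.5, d_4 = 4, h_4 = 3, x_5 = 7, y_5 = 10, z_5 = 6.5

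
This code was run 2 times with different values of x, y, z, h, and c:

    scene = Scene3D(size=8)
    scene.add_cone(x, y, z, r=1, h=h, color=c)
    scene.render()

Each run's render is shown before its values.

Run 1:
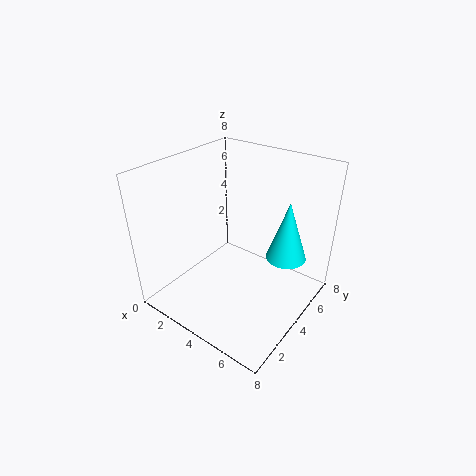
x = 7; y = 4; z = 4; h = 3; c = 'cyan'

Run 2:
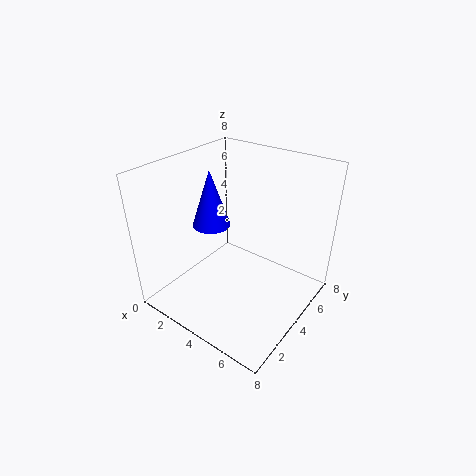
x = 3; y = 3; z = 5; h = 3; c = 'blue'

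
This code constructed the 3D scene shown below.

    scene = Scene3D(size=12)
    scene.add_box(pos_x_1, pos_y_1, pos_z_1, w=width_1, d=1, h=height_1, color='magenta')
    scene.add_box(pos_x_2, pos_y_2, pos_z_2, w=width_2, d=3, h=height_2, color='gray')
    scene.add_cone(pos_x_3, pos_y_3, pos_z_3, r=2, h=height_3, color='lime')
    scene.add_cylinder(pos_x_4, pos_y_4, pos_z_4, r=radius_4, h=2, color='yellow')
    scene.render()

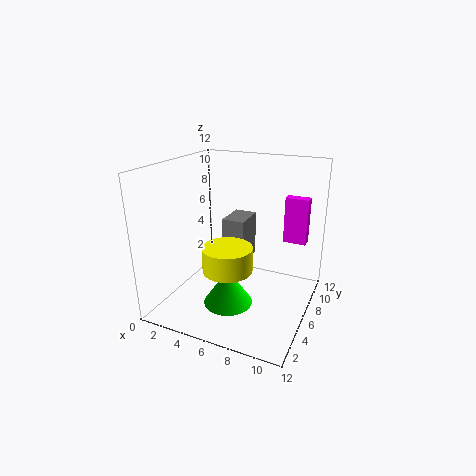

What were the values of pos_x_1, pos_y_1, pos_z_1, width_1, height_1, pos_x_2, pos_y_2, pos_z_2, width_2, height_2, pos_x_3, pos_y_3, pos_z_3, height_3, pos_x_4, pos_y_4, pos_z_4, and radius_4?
pos_x_1 = 9; pos_y_1 = 9; pos_z_1 = 5; width_1 = 2; height_1 = 4; pos_x_2 = 4; pos_y_2 = 7; pos_z_2 = 3; width_2 = 2; height_2 = 4; pos_x_3 = 6; pos_y_3 = 4; pos_z_3 = 1; height_3 = 3; pos_x_4 = 6; pos_y_4 = 4; pos_z_4 = 4; radius_4 = 2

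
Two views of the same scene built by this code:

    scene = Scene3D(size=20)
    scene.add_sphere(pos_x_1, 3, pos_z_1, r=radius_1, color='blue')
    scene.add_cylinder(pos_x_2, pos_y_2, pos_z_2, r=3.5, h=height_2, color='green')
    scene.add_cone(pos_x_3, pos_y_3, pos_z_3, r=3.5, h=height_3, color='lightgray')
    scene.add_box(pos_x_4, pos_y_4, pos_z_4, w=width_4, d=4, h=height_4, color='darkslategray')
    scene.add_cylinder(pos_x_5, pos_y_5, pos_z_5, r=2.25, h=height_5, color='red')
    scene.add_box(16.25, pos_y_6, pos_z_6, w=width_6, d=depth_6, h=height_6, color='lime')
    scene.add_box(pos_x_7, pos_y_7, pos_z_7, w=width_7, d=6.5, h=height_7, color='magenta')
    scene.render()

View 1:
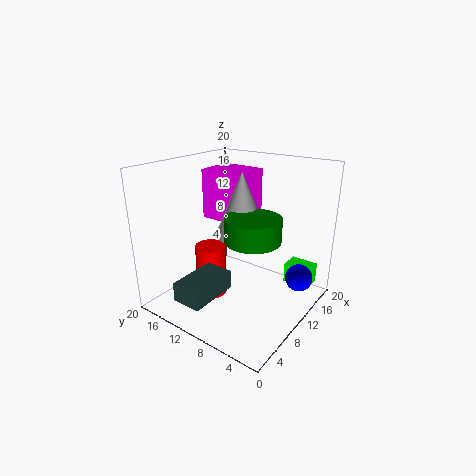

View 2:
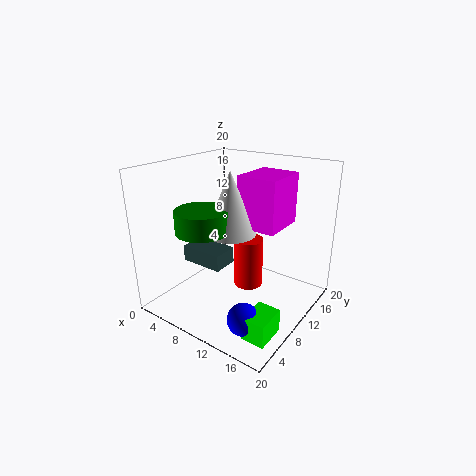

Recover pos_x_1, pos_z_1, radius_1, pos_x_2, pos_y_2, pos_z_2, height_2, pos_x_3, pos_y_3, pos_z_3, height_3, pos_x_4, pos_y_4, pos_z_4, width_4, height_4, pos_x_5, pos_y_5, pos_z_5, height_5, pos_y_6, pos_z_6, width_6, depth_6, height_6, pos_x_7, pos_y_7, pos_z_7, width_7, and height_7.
pos_x_1 = 15.75
pos_z_1 = 3.25
radius_1 = 2
pos_x_2 = 7.25
pos_y_2 = 5.75
pos_z_2 = 11.75
height_2 = 3
pos_x_3 = 9.5
pos_y_3 = 9
pos_z_3 = 11
height_3 = 8.5
pos_x_4 = 0.25
pos_y_4 = 9
pos_z_4 = 4
width_4 = 6.75
height_4 = 2.5
pos_x_5 = 9
pos_y_5 = 14.25
pos_z_5 = 0.25
height_5 = 7.75
pos_y_6 = 1.75
pos_z_6 = 1.5
width_6 = 3
depth_6 = 4
height_6 = 3
pos_x_7 = 10
pos_y_7 = 9.75
pos_z_7 = 11.75
width_7 = 5.5
height_7 = 7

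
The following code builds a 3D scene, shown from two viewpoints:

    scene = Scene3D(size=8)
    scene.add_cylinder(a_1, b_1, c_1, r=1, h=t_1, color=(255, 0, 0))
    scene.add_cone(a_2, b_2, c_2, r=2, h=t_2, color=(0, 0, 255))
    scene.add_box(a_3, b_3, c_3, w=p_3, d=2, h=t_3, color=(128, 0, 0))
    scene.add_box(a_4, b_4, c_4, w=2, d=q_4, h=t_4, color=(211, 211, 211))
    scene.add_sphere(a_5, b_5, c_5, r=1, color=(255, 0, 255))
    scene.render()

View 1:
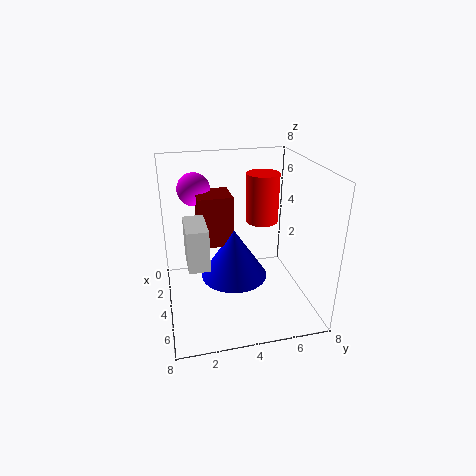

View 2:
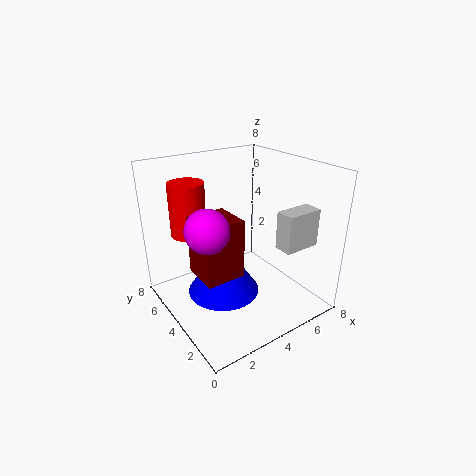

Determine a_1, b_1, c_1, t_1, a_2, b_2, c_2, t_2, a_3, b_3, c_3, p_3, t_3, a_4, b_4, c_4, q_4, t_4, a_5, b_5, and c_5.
a_1 = 2, b_1 = 6, c_1 = 4, t_1 = 3, a_2 = 3, b_2 = 4, c_2 = 1, t_2 = 3, a_3 = 1, b_3 = 2, c_3 = 3, p_3 = 2, t_3 = 3, a_4 = 5, b_4 = 1, c_4 = 4, q_4 = 1, t_4 = 2, a_5 = 1, b_5 = 2, c_5 = 6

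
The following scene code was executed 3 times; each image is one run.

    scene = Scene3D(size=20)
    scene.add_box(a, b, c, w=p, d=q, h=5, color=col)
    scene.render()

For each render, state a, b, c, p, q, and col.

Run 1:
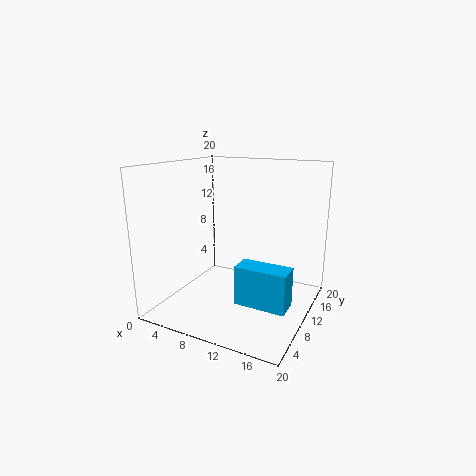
a = 12.5; b = 4; c = 3.5; p = 6.5; q = 3; col = 'deepskyblue'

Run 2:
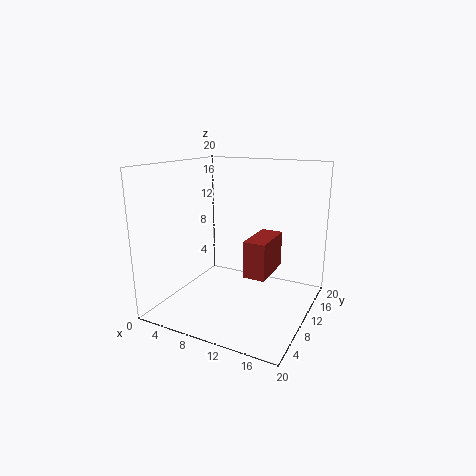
a = 12; b = 7.5; c = 5.5; p = 3; q = 6.5; col = 'brown'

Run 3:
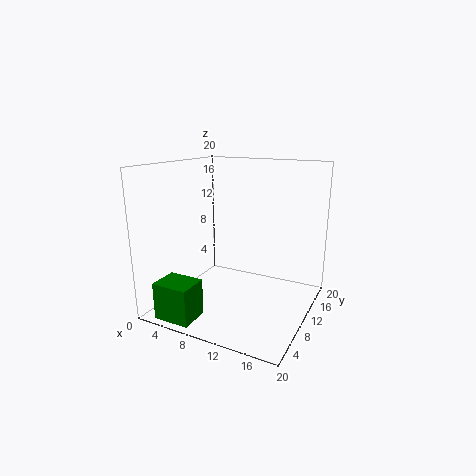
a = 2.5; b = 0.5; c = 0.5; p = 5; q = 4; col = 'green'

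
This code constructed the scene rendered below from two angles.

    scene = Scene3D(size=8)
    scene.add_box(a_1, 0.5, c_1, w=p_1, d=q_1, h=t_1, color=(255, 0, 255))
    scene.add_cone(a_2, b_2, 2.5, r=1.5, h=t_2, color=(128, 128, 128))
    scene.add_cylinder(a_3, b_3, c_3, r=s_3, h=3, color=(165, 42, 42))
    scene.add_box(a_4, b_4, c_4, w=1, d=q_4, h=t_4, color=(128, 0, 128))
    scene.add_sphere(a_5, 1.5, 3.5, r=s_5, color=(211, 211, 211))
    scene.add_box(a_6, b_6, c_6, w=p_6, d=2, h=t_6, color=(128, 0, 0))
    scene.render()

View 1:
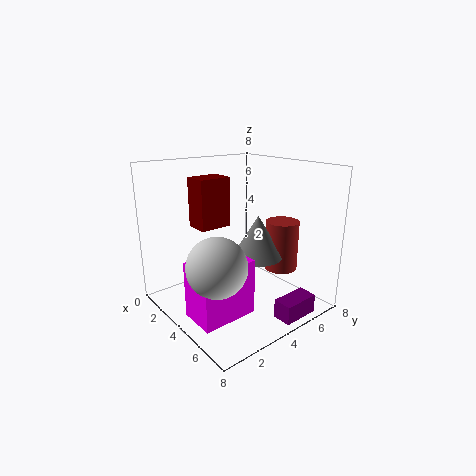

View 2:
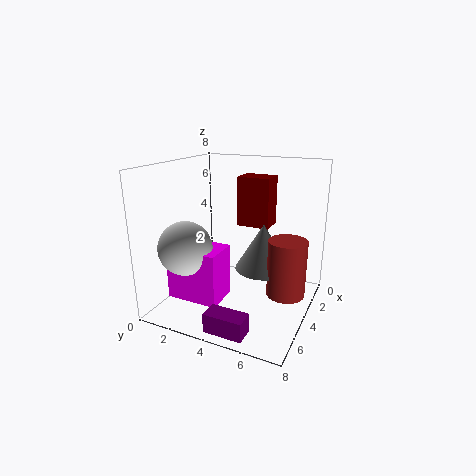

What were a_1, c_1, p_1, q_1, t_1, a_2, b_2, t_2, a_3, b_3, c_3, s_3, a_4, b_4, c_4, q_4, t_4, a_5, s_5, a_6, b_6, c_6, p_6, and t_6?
a_1 = 4; c_1 = 0.5; p_1 = 2; q_1 = 3; t_1 = 3; a_2 = 4; b_2 = 5.5; t_2 = 2.5; a_3 = 4.5; b_3 = 7; c_3 = 1.5; s_3 = 1; a_4 = 7; b_4 = 4; c_4 = 0.5; q_4 = 2; t_4 = 1; a_5 = 5.5; s_5 = 1.5; a_6 = 0.5; b_6 = 3; c_6 = 4; p_6 = 1.5; t_6 = 3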